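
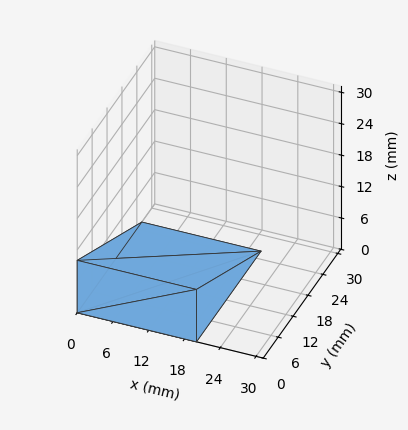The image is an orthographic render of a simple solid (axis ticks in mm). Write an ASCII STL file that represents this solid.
Reading the render: the shape is a wedge (ramp): 20 × 26 mm base, rising to 10 mm along the y=0 edge and sloping linearly to z=0 at y=26 (dimensions read to the nearest mm from the axis ticks). For the STL, each face is triangulated and given an outward normal.

solid part
  facet normal 0.0000 0.0000 -1.0000
    outer loop
      vertex 20.0 26.0 0.0
      vertex 20.0 0.0 0.0
      vertex 0.0 0.0 0.0
    endloop
  endfacet
  facet normal 0.0000 0.0000 -1.0000
    outer loop
      vertex 0.0 26.0 0.0
      vertex 20.0 26.0 0.0
      vertex 0.0 0.0 0.0
    endloop
  endfacet
  facet normal 0.0000 -1.0000 0.0000
    outer loop
      vertex 0.0 0.0 0.0
      vertex 20.0 0.0 0.0
      vertex 20.0 0.0 10.0
    endloop
  endfacet
  facet normal 0.0000 -1.0000 0.0000
    outer loop
      vertex 0.0 0.0 0.0
      vertex 20.0 0.0 10.0
      vertex 0.0 0.0 10.0
    endloop
  endfacet
  facet normal 0.0000 0.3590 0.9333
    outer loop
      vertex 0.0 0.0 10.0
      vertex 20.0 0.0 10.0
      vertex 20.0 26.0 0.0
    endloop
  endfacet
  facet normal 0.0000 0.3590 0.9333
    outer loop
      vertex 0.0 0.0 10.0
      vertex 20.0 26.0 0.0
      vertex 0.0 26.0 0.0
    endloop
  endfacet
  facet normal -1.0000 0.0000 0.0000
    outer loop
      vertex 0.0 0.0 10.0
      vertex 0.0 26.0 0.0
      vertex 0.0 0.0 0.0
    endloop
  endfacet
  facet normal 1.0000 0.0000 0.0000
    outer loop
      vertex 20.0 0.0 0.0
      vertex 20.0 26.0 0.0
      vertex 20.0 0.0 10.0
    endloop
  endfacet
endsolid part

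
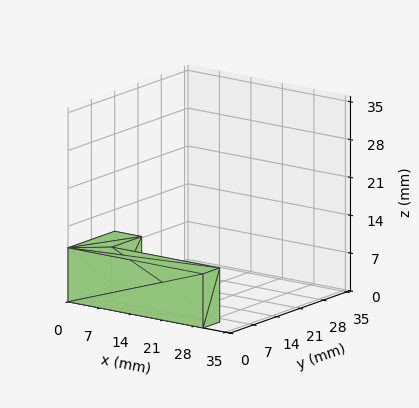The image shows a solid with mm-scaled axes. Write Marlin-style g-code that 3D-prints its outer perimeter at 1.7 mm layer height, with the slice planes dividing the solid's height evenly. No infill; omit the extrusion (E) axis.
Reading the render: the shape is an L-shaped prism: outer 30 × 14 mm, arm thicknesses ≈ 5 mm (horizontal) and 6 mm (vertical), extruded 10 mm in z (dimensions read to the nearest mm from the axis ticks). For the g-code, the solid's height is divided into equal slices at the stated Δz and each level perimeter traced with G1 moves after a G0 lift.

; perimeter-only toolpath
G21 ; units = mm
G90 ; absolute positioning
G28 ; home
; layer 1
G0 Z1.7
G0 X0.0 Y0.0
G1 X30.0 Y0.0
G1 X30.0 Y5.0
G1 X6.0 Y5.0
G1 X6.0 Y14.0
G1 X0.0 Y14.0
G1 X0.0 Y0.0
; layer 2
G0 Z3.3
G0 X0.0 Y0.0
G1 X30.0 Y0.0
G1 X30.0 Y5.0
G1 X6.0 Y5.0
G1 X6.0 Y14.0
G1 X0.0 Y14.0
G1 X0.0 Y0.0
; layer 3
G0 Z5.0
G0 X0.0 Y0.0
G1 X30.0 Y0.0
G1 X30.0 Y5.0
G1 X6.0 Y5.0
G1 X6.0 Y14.0
G1 X0.0 Y14.0
G1 X0.0 Y0.0
; layer 4
G0 Z6.7
G0 X0.0 Y0.0
G1 X30.0 Y0.0
G1 X30.0 Y5.0
G1 X6.0 Y5.0
G1 X6.0 Y14.0
G1 X0.0 Y14.0
G1 X0.0 Y0.0
; layer 5
G0 Z8.3
G0 X0.0 Y0.0
G1 X30.0 Y0.0
G1 X30.0 Y5.0
G1 X6.0 Y5.0
G1 X6.0 Y14.0
G1 X0.0 Y14.0
G1 X0.0 Y0.0
; layer 6
G0 Z10.0
G0 X0.0 Y0.0
G1 X30.0 Y0.0
G1 X30.0 Y5.0
G1 X6.0 Y5.0
G1 X6.0 Y14.0
G1 X0.0 Y14.0
G1 X0.0 Y0.0
M2 ; end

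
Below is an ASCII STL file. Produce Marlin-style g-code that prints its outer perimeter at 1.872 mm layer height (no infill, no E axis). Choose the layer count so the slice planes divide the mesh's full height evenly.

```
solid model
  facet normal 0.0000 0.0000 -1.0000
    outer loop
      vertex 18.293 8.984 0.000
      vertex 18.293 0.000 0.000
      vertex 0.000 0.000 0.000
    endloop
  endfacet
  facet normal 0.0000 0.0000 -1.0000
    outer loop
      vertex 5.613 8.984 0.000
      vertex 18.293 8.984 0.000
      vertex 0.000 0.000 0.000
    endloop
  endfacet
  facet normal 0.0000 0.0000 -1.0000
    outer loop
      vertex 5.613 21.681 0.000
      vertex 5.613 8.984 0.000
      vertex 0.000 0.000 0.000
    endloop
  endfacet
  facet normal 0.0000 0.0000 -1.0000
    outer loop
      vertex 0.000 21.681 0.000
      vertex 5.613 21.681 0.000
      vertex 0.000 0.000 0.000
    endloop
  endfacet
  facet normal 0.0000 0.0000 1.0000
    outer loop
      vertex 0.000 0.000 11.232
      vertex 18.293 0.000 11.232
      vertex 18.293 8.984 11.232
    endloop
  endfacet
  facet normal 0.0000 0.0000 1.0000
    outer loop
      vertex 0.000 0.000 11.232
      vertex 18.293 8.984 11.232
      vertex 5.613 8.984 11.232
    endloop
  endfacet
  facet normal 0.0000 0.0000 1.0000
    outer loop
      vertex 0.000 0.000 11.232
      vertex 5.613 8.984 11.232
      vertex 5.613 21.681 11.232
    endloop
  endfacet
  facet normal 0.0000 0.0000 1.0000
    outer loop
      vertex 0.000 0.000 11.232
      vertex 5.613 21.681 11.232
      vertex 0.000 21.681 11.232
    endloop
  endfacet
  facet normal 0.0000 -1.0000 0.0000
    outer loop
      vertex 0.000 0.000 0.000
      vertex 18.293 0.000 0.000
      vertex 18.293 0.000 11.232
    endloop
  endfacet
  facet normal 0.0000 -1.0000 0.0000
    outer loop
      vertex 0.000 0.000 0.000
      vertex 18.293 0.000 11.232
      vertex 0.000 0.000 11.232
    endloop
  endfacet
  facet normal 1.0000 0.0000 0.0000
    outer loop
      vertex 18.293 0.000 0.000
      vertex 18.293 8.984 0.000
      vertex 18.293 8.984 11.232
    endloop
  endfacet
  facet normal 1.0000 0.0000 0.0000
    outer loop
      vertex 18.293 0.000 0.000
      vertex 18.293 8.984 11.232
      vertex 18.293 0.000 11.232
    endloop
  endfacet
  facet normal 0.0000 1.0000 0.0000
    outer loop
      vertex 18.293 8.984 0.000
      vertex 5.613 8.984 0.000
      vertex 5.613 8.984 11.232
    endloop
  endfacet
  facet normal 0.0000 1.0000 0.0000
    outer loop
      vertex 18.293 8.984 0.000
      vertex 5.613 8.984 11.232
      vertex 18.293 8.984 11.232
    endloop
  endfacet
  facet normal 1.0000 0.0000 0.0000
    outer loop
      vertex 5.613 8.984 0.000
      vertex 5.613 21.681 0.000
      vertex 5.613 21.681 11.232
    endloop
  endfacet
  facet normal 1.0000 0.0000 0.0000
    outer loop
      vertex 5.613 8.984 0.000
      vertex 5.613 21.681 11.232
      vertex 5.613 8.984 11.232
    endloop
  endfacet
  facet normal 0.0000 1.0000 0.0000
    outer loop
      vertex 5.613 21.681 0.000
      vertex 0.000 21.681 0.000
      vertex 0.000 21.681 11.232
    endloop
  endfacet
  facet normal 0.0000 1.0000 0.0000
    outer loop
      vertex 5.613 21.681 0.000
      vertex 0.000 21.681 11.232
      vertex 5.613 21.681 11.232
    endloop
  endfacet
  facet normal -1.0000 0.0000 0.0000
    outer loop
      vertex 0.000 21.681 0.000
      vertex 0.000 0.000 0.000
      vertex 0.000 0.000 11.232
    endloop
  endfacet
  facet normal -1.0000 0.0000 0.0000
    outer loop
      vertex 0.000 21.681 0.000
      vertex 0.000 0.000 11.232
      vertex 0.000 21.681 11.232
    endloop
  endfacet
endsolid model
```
; perimeter-only toolpath
G21 ; units = mm
G90 ; absolute positioning
G28 ; home
; layer 1
G0 Z1.872
G0 X0.000 Y0.000
G1 X18.293 Y0.000
G1 X18.293 Y8.984
G1 X5.613 Y8.984
G1 X5.613 Y21.681
G1 X0.000 Y21.681
G1 X0.000 Y0.000
; layer 2
G0 Z3.744
G0 X0.000 Y0.000
G1 X18.293 Y0.000
G1 X18.293 Y8.984
G1 X5.613 Y8.984
G1 X5.613 Y21.681
G1 X0.000 Y21.681
G1 X0.000 Y0.000
; layer 3
G0 Z5.616
G0 X0.000 Y0.000
G1 X18.293 Y0.000
G1 X18.293 Y8.984
G1 X5.613 Y8.984
G1 X5.613 Y21.681
G1 X0.000 Y21.681
G1 X0.000 Y0.000
; layer 4
G0 Z7.488
G0 X0.000 Y0.000
G1 X18.293 Y0.000
G1 X18.293 Y8.984
G1 X5.613 Y8.984
G1 X5.613 Y21.681
G1 X0.000 Y21.681
G1 X0.000 Y0.000
; layer 5
G0 Z9.360
G0 X0.000 Y0.000
G1 X18.293 Y0.000
G1 X18.293 Y8.984
G1 X5.613 Y8.984
G1 X5.613 Y21.681
G1 X0.000 Y21.681
G1 X0.000 Y0.000
; layer 6
G0 Z11.232
G0 X0.000 Y0.000
G1 X18.293 Y0.000
G1 X18.293 Y8.984
G1 X5.613 Y8.984
G1 X5.613 Y21.681
G1 X0.000 Y21.681
G1 X0.000 Y0.000
M2 ; end

The solid is an L-shaped prism: outer 18.3 × 21.7 mm, arm thicknesses ≈ 8.98 mm (horizontal) and 5.61 mm (vertical), extruded 11.2 mm in z. Slicing at Δz = 1.872 mm — 6 equal slices spanning the solid's height, so layer i sits at z = i·h/6 — gives 6 non-empty perimeters. Each is a 6-segment closed polygon; G0 lifts to the layer z and rapids to the start vertex, then G1 traces the edges.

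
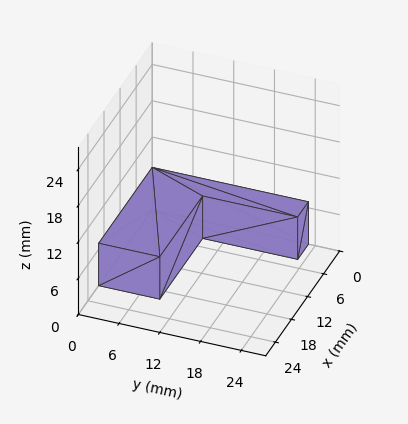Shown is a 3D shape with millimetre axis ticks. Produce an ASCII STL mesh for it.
Reading the render: the shape is an L-shaped prism: outer 20 × 23 mm, arm thicknesses ≈ 9 mm (horizontal) and 4 mm (vertical), extruded 7 mm in z (dimensions read to the nearest mm from the axis ticks). For the STL, each face is triangulated and given an outward normal.

solid part
  facet normal 0.0000 0.0000 -1.0000
    outer loop
      vertex 20.0 9.0 0.0
      vertex 20.0 0.0 0.0
      vertex 0.0 0.0 0.0
    endloop
  endfacet
  facet normal 0.0000 0.0000 -1.0000
    outer loop
      vertex 4.0 9.0 0.0
      vertex 20.0 9.0 0.0
      vertex 0.0 0.0 0.0
    endloop
  endfacet
  facet normal 0.0000 0.0000 -1.0000
    outer loop
      vertex 4.0 23.0 0.0
      vertex 4.0 9.0 0.0
      vertex 0.0 0.0 0.0
    endloop
  endfacet
  facet normal 0.0000 0.0000 -1.0000
    outer loop
      vertex 0.0 23.0 0.0
      vertex 4.0 23.0 0.0
      vertex 0.0 0.0 0.0
    endloop
  endfacet
  facet normal 0.0000 0.0000 1.0000
    outer loop
      vertex 0.0 0.0 7.0
      vertex 20.0 0.0 7.0
      vertex 20.0 9.0 7.0
    endloop
  endfacet
  facet normal 0.0000 0.0000 1.0000
    outer loop
      vertex 0.0 0.0 7.0
      vertex 20.0 9.0 7.0
      vertex 4.0 9.0 7.0
    endloop
  endfacet
  facet normal 0.0000 0.0000 1.0000
    outer loop
      vertex 0.0 0.0 7.0
      vertex 4.0 9.0 7.0
      vertex 4.0 23.0 7.0
    endloop
  endfacet
  facet normal 0.0000 0.0000 1.0000
    outer loop
      vertex 0.0 0.0 7.0
      vertex 4.0 23.0 7.0
      vertex 0.0 23.0 7.0
    endloop
  endfacet
  facet normal 0.0000 -1.0000 0.0000
    outer loop
      vertex 0.0 0.0 0.0
      vertex 20.0 0.0 0.0
      vertex 20.0 0.0 7.0
    endloop
  endfacet
  facet normal 0.0000 -1.0000 0.0000
    outer loop
      vertex 0.0 0.0 0.0
      vertex 20.0 0.0 7.0
      vertex 0.0 0.0 7.0
    endloop
  endfacet
  facet normal 1.0000 0.0000 0.0000
    outer loop
      vertex 20.0 0.0 0.0
      vertex 20.0 9.0 0.0
      vertex 20.0 9.0 7.0
    endloop
  endfacet
  facet normal 1.0000 0.0000 0.0000
    outer loop
      vertex 20.0 0.0 0.0
      vertex 20.0 9.0 7.0
      vertex 20.0 0.0 7.0
    endloop
  endfacet
  facet normal 0.0000 1.0000 0.0000
    outer loop
      vertex 20.0 9.0 0.0
      vertex 4.0 9.0 0.0
      vertex 4.0 9.0 7.0
    endloop
  endfacet
  facet normal 0.0000 1.0000 0.0000
    outer loop
      vertex 20.0 9.0 0.0
      vertex 4.0 9.0 7.0
      vertex 20.0 9.0 7.0
    endloop
  endfacet
  facet normal 1.0000 0.0000 0.0000
    outer loop
      vertex 4.0 9.0 0.0
      vertex 4.0 23.0 0.0
      vertex 4.0 23.0 7.0
    endloop
  endfacet
  facet normal 1.0000 0.0000 0.0000
    outer loop
      vertex 4.0 9.0 0.0
      vertex 4.0 23.0 7.0
      vertex 4.0 9.0 7.0
    endloop
  endfacet
  facet normal 0.0000 1.0000 0.0000
    outer loop
      vertex 4.0 23.0 0.0
      vertex 0.0 23.0 0.0
      vertex 0.0 23.0 7.0
    endloop
  endfacet
  facet normal 0.0000 1.0000 0.0000
    outer loop
      vertex 4.0 23.0 0.0
      vertex 0.0 23.0 7.0
      vertex 4.0 23.0 7.0
    endloop
  endfacet
  facet normal -1.0000 0.0000 0.0000
    outer loop
      vertex 0.0 23.0 0.0
      vertex 0.0 0.0 0.0
      vertex 0.0 0.0 7.0
    endloop
  endfacet
  facet normal -1.0000 0.0000 0.0000
    outer loop
      vertex 0.0 23.0 0.0
      vertex 0.0 0.0 7.0
      vertex 0.0 23.0 7.0
    endloop
  endfacet
endsolid part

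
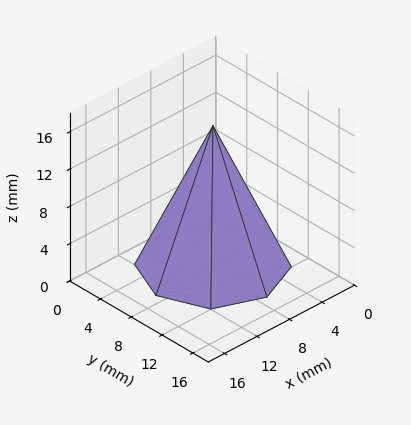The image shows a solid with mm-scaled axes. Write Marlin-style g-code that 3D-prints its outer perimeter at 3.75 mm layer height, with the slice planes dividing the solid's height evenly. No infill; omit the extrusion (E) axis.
Reading the render: the shape is a regular 8-sided pyramid, base circumscribed radius ≈ 7 mm, apex at z ≈ 15 mm (dimensions read to the nearest mm from the axis ticks). For the g-code, the solid's height is divided into equal slices at the stated Δz and each level perimeter traced with G1 moves after a G0 lift.

; perimeter-only toolpath
G21 ; units = mm
G90 ; absolute positioning
G28 ; home
; layer 1
G0 Z3.75
G0 X12.25 Y7.00
G1 X10.71 Y10.71
G1 X7.00 Y12.25
G1 X3.29 Y10.71
G1 X1.75 Y7.00
G1 X3.29 Y3.29
G1 X7.00 Y1.75
G1 X10.71 Y3.29
G1 X12.25 Y7.00
; layer 2
G0 Z7.50
G0 X10.50 Y7.00
G1 X9.47 Y9.47
G1 X7.00 Y10.50
G1 X4.53 Y9.47
G1 X3.50 Y7.00
G1 X4.53 Y4.53
G1 X7.00 Y3.50
G1 X9.47 Y4.53
G1 X10.50 Y7.00
; layer 3
G0 Z11.25
G0 X8.75 Y7.00
G1 X8.24 Y8.24
G1 X7.00 Y8.75
G1 X5.76 Y8.24
G1 X5.25 Y7.00
G1 X5.76 Y5.76
G1 X7.00 Y5.25
G1 X8.24 Y5.76
G1 X8.75 Y7.00
M2 ; end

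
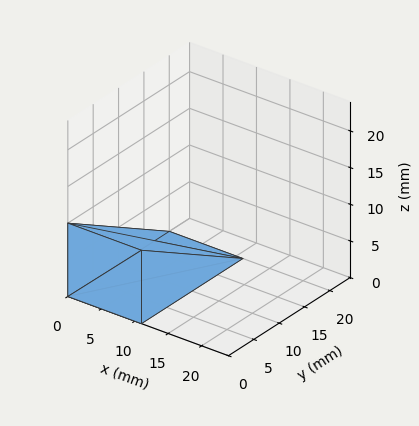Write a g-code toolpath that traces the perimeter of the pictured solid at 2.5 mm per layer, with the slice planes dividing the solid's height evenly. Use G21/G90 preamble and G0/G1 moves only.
Reading the render: the shape is a wedge (ramp): 11 × 20 mm base, rising to 10 mm along the y=0 edge and sloping linearly to z=0 at y=20 (dimensions read to the nearest mm from the axis ticks). For the g-code, the solid's height is divided into equal slices at the stated Δz and each level perimeter traced with G1 moves after a G0 lift.

; perimeter-only toolpath
G21 ; units = mm
G90 ; absolute positioning
G28 ; home
; layer 1
G0 Z2.5
G0 X0.0 Y0.0
G1 X11.0 Y0.0
G1 X11.0 Y15.0
G1 X0.0 Y15.0
G1 X0.0 Y0.0
; layer 2
G0 Z5.0
G0 X0.0 Y0.0
G1 X11.0 Y0.0
G1 X11.0 Y10.0
G1 X0.0 Y10.0
G1 X0.0 Y0.0
; layer 3
G0 Z7.5
G0 X0.0 Y0.0
G1 X11.0 Y0.0
G1 X11.0 Y5.0
G1 X0.0 Y5.0
G1 X0.0 Y0.0
M2 ; end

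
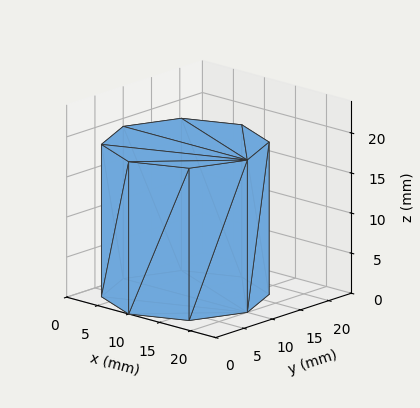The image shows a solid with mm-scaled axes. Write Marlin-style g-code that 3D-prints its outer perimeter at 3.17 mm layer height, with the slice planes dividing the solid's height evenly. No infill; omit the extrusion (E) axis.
Reading the render: the shape is a regular 8-sided prism (a cylinder approximated with 8 flat sides), circumscribed radius ≈ 10 mm, height ≈ 19 mm (dimensions read to the nearest mm from the axis ticks). For the g-code, the solid's height is divided into equal slices at the stated Δz and each level perimeter traced with G1 moves after a G0 lift.

; perimeter-only toolpath
G21 ; units = mm
G90 ; absolute positioning
G28 ; home
; layer 1
G0 Z3.17
G0 X20.00 Y10.00
G1 X17.07 Y17.07
G1 X10.00 Y20.00
G1 X2.93 Y17.07
G1 X0.00 Y10.00
G1 X2.93 Y2.93
G1 X10.00 Y0.00
G1 X17.07 Y2.93
G1 X20.00 Y10.00
; layer 2
G0 Z6.33
G0 X20.00 Y10.00
G1 X17.07 Y17.07
G1 X10.00 Y20.00
G1 X2.93 Y17.07
G1 X0.00 Y10.00
G1 X2.93 Y2.93
G1 X10.00 Y0.00
G1 X17.07 Y2.93
G1 X20.00 Y10.00
; layer 3
G0 Z9.50
G0 X20.00 Y10.00
G1 X17.07 Y17.07
G1 X10.00 Y20.00
G1 X2.93 Y17.07
G1 X0.00 Y10.00
G1 X2.93 Y2.93
G1 X10.00 Y0.00
G1 X17.07 Y2.93
G1 X20.00 Y10.00
; layer 4
G0 Z12.67
G0 X20.00 Y10.00
G1 X17.07 Y17.07
G1 X10.00 Y20.00
G1 X2.93 Y17.07
G1 X0.00 Y10.00
G1 X2.93 Y2.93
G1 X10.00 Y0.00
G1 X17.07 Y2.93
G1 X20.00 Y10.00
; layer 5
G0 Z15.83
G0 X20.00 Y10.00
G1 X17.07 Y17.07
G1 X10.00 Y20.00
G1 X2.93 Y17.07
G1 X0.00 Y10.00
G1 X2.93 Y2.93
G1 X10.00 Y0.00
G1 X17.07 Y2.93
G1 X20.00 Y10.00
; layer 6
G0 Z19.00
G0 X20.00 Y10.00
G1 X17.07 Y17.07
G1 X10.00 Y20.00
G1 X2.93 Y17.07
G1 X0.00 Y10.00
G1 X2.93 Y2.93
G1 X10.00 Y0.00
G1 X17.07 Y2.93
G1 X20.00 Y10.00
M2 ; end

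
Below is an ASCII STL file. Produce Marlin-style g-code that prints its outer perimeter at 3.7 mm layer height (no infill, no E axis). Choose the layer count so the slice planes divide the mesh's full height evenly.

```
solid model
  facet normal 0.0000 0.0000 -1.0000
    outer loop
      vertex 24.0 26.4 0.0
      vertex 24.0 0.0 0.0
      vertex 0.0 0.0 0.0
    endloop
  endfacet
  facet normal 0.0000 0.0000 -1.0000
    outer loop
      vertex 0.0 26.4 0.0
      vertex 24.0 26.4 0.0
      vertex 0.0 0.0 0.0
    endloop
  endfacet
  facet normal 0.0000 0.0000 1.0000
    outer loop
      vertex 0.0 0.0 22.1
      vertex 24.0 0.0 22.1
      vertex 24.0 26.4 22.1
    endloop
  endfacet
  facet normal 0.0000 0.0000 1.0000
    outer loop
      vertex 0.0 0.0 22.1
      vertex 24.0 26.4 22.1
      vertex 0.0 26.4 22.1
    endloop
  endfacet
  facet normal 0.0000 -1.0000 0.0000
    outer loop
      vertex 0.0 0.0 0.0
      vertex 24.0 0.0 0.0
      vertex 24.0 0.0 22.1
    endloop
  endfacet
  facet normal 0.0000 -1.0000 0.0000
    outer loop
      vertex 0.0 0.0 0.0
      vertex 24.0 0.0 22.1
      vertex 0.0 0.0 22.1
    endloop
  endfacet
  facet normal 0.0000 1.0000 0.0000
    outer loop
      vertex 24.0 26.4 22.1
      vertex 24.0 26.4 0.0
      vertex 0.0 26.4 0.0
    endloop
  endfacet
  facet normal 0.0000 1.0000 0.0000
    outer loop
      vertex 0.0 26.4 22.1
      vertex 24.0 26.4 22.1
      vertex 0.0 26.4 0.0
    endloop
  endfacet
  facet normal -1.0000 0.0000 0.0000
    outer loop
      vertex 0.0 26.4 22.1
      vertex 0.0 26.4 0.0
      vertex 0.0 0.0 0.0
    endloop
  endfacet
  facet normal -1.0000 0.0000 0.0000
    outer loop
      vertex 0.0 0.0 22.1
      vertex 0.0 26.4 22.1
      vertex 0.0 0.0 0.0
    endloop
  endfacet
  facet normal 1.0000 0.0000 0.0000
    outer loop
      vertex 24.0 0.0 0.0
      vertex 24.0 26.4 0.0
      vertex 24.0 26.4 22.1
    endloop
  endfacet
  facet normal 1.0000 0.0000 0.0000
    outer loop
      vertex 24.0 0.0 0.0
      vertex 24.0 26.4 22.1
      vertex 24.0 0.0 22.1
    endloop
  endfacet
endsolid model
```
; perimeter-only toolpath
G21 ; units = mm
G90 ; absolute positioning
G28 ; home
; layer 1
G0 Z3.7
G0 X0.0 Y0.0
G1 X24.0 Y0.0
G1 X24.0 Y26.4
G1 X0.0 Y26.4
G1 X0.0 Y0.0
; layer 2
G0 Z7.4
G0 X0.0 Y0.0
G1 X24.0 Y0.0
G1 X24.0 Y26.4
G1 X0.0 Y26.4
G1 X0.0 Y0.0
; layer 3
G0 Z11.1
G0 X0.0 Y0.0
G1 X24.0 Y0.0
G1 X24.0 Y26.4
G1 X0.0 Y26.4
G1 X0.0 Y0.0
; layer 4
G0 Z14.7
G0 X0.0 Y0.0
G1 X24.0 Y0.0
G1 X24.0 Y26.4
G1 X0.0 Y26.4
G1 X0.0 Y0.0
; layer 5
G0 Z18.4
G0 X0.0 Y0.0
G1 X24.0 Y0.0
G1 X24.0 Y26.4
G1 X0.0 Y26.4
G1 X0.0 Y0.0
; layer 6
G0 Z22.1
G0 X0.0 Y0.0
G1 X24.0 Y0.0
G1 X24.0 Y26.4
G1 X0.0 Y26.4
G1 X0.0 Y0.0
M2 ; end

The solid is a rectangular box, roughly 24 × 26.4 mm footprint and 22.1 mm tall. Slicing at Δz = 3.7 mm — 6 equal slices spanning the solid's height, so layer i sits at z = i·h/6 — gives 6 non-empty perimeters. Each is a 4-segment closed polygon; G0 lifts to the layer z and rapids to the start vertex, then G1 traces the edges.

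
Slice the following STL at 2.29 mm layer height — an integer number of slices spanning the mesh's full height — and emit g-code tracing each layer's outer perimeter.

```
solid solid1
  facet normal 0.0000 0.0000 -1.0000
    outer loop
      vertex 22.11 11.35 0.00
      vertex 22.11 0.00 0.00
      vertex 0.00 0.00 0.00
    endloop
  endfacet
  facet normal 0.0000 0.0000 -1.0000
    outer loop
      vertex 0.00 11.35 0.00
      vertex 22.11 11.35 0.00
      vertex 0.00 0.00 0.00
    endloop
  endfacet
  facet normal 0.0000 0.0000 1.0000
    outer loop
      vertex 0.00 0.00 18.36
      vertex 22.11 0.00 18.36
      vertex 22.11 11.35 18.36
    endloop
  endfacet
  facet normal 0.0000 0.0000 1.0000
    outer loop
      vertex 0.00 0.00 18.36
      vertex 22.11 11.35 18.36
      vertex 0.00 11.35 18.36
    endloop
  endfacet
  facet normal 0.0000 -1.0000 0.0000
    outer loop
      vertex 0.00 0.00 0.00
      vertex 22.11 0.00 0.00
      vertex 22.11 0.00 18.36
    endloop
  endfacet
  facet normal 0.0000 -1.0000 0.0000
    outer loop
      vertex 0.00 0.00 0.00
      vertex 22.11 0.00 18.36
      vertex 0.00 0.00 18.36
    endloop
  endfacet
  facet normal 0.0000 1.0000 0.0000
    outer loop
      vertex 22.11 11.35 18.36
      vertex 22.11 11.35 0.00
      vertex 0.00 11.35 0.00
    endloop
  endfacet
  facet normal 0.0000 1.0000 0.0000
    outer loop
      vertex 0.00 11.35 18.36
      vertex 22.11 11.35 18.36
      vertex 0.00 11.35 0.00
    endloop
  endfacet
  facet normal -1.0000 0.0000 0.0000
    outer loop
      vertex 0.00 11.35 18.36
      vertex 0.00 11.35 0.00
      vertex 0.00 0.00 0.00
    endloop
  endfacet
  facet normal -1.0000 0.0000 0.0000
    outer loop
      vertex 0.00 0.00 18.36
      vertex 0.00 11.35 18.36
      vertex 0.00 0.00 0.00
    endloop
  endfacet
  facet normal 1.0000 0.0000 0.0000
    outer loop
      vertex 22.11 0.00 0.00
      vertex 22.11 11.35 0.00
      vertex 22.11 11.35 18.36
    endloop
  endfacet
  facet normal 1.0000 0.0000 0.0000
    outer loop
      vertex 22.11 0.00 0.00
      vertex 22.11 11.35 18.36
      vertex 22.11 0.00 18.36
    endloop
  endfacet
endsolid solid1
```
; perimeter-only toolpath
G21 ; units = mm
G90 ; absolute positioning
G28 ; home
; layer 1
G0 Z2.29
G0 X0.00 Y0.00
G1 X22.11 Y0.00
G1 X22.11 Y11.35
G1 X0.00 Y11.35
G1 X0.00 Y0.00
; layer 2
G0 Z4.59
G0 X0.00 Y0.00
G1 X22.11 Y0.00
G1 X22.11 Y11.35
G1 X0.00 Y11.35
G1 X0.00 Y0.00
; layer 3
G0 Z6.88
G0 X0.00 Y0.00
G1 X22.11 Y0.00
G1 X22.11 Y11.35
G1 X0.00 Y11.35
G1 X0.00 Y0.00
; layer 4
G0 Z9.18
G0 X0.00 Y0.00
G1 X22.11 Y0.00
G1 X22.11 Y11.35
G1 X0.00 Y11.35
G1 X0.00 Y0.00
; layer 5
G0 Z11.47
G0 X0.00 Y0.00
G1 X22.11 Y0.00
G1 X22.11 Y11.35
G1 X0.00 Y11.35
G1 X0.00 Y0.00
; layer 6
G0 Z13.77
G0 X0.00 Y0.00
G1 X22.11 Y0.00
G1 X22.11 Y11.35
G1 X0.00 Y11.35
G1 X0.00 Y0.00
; layer 7
G0 Z16.06
G0 X0.00 Y0.00
G1 X22.11 Y0.00
G1 X22.11 Y11.35
G1 X0.00 Y11.35
G1 X0.00 Y0.00
; layer 8
G0 Z18.36
G0 X0.00 Y0.00
G1 X22.11 Y0.00
G1 X22.11 Y11.35
G1 X0.00 Y11.35
G1 X0.00 Y0.00
M2 ; end

The solid is a rectangular box, roughly 22.1 × 11.3 mm footprint and 18.4 mm tall. Slicing at Δz = 2.29 mm — 8 equal slices spanning the solid's height, so layer i sits at z = i·h/8 — gives 8 non-empty perimeters. Each is a 4-segment closed polygon; G0 lifts to the layer z and rapids to the start vertex, then G1 traces the edges.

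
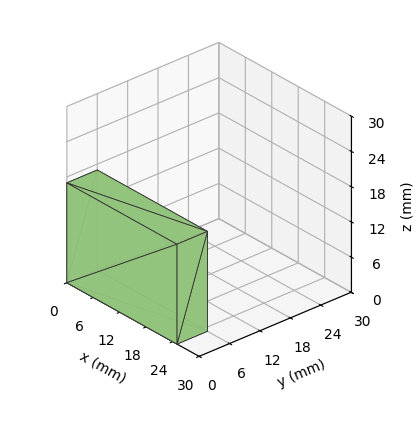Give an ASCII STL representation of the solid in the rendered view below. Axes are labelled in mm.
Reading the render: the shape is a rectangular box, roughly 25 × 6 mm footprint and 17 mm tall (dimensions read to the nearest mm from the axis ticks). For the STL, each face is triangulated and given an outward normal.

solid part
  facet normal 0.0000 0.0000 -1.0000
    outer loop
      vertex 25.0 6.0 0.0
      vertex 25.0 0.0 0.0
      vertex 0.0 0.0 0.0
    endloop
  endfacet
  facet normal 0.0000 0.0000 -1.0000
    outer loop
      vertex 0.0 6.0 0.0
      vertex 25.0 6.0 0.0
      vertex 0.0 0.0 0.0
    endloop
  endfacet
  facet normal 0.0000 0.0000 1.0000
    outer loop
      vertex 0.0 0.0 17.0
      vertex 25.0 0.0 17.0
      vertex 25.0 6.0 17.0
    endloop
  endfacet
  facet normal 0.0000 0.0000 1.0000
    outer loop
      vertex 0.0 0.0 17.0
      vertex 25.0 6.0 17.0
      vertex 0.0 6.0 17.0
    endloop
  endfacet
  facet normal 0.0000 -1.0000 0.0000
    outer loop
      vertex 0.0 0.0 0.0
      vertex 25.0 0.0 0.0
      vertex 25.0 0.0 17.0
    endloop
  endfacet
  facet normal 0.0000 -1.0000 0.0000
    outer loop
      vertex 0.0 0.0 0.0
      vertex 25.0 0.0 17.0
      vertex 0.0 0.0 17.0
    endloop
  endfacet
  facet normal 0.0000 1.0000 0.0000
    outer loop
      vertex 25.0 6.0 17.0
      vertex 25.0 6.0 0.0
      vertex 0.0 6.0 0.0
    endloop
  endfacet
  facet normal 0.0000 1.0000 0.0000
    outer loop
      vertex 0.0 6.0 17.0
      vertex 25.0 6.0 17.0
      vertex 0.0 6.0 0.0
    endloop
  endfacet
  facet normal -1.0000 0.0000 0.0000
    outer loop
      vertex 0.0 6.0 17.0
      vertex 0.0 6.0 0.0
      vertex 0.0 0.0 0.0
    endloop
  endfacet
  facet normal -1.0000 0.0000 0.0000
    outer loop
      vertex 0.0 0.0 17.0
      vertex 0.0 6.0 17.0
      vertex 0.0 0.0 0.0
    endloop
  endfacet
  facet normal 1.0000 0.0000 0.0000
    outer loop
      vertex 25.0 0.0 0.0
      vertex 25.0 6.0 0.0
      vertex 25.0 6.0 17.0
    endloop
  endfacet
  facet normal 1.0000 0.0000 0.0000
    outer loop
      vertex 25.0 0.0 0.0
      vertex 25.0 6.0 17.0
      vertex 25.0 0.0 17.0
    endloop
  endfacet
endsolid part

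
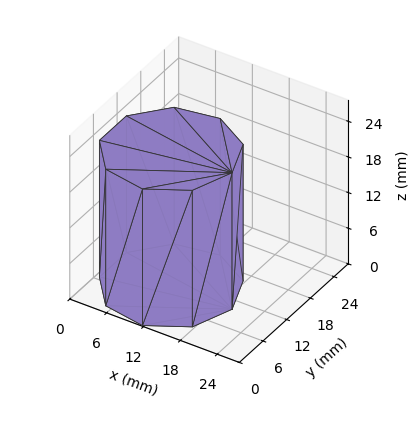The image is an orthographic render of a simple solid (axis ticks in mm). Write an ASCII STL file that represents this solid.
Reading the render: the shape is a regular 9-sided prism (a cylinder approximated with 9 flat sides), circumscribed radius ≈ 10 mm, height ≈ 23 mm (dimensions read to the nearest mm from the axis ticks). For the STL, each face is triangulated and given an outward normal.

solid part
  facet normal 0.0000 0.0000 -1.0000
    outer loop
      vertex 11.74 19.85 0.00
      vertex 17.66 16.43 0.00
      vertex 20.00 10.00 0.00
    endloop
  endfacet
  facet normal 0.0000 0.0000 -1.0000
    outer loop
      vertex 5.00 18.66 0.00
      vertex 11.74 19.85 0.00
      vertex 20.00 10.00 0.00
    endloop
  endfacet
  facet normal 0.0000 0.0000 -1.0000
    outer loop
      vertex 0.60 13.42 0.00
      vertex 5.00 18.66 0.00
      vertex 20.00 10.00 0.00
    endloop
  endfacet
  facet normal 0.0000 0.0000 -1.0000
    outer loop
      vertex 0.60 6.58 0.00
      vertex 0.60 13.42 0.00
      vertex 20.00 10.00 0.00
    endloop
  endfacet
  facet normal 0.0000 0.0000 -1.0000
    outer loop
      vertex 5.00 1.34 0.00
      vertex 0.60 6.58 0.00
      vertex 20.00 10.00 0.00
    endloop
  endfacet
  facet normal 0.0000 0.0000 -1.0000
    outer loop
      vertex 11.74 0.15 0.00
      vertex 5.00 1.34 0.00
      vertex 20.00 10.00 0.00
    endloop
  endfacet
  facet normal 0.0000 0.0000 -1.0000
    outer loop
      vertex 17.66 3.57 0.00
      vertex 11.74 0.15 0.00
      vertex 20.00 10.00 0.00
    endloop
  endfacet
  facet normal 0.0000 0.0000 1.0000
    outer loop
      vertex 20.00 10.00 23.00
      vertex 17.66 16.43 23.00
      vertex 11.74 19.85 23.00
    endloop
  endfacet
  facet normal 0.0000 0.0000 1.0000
    outer loop
      vertex 20.00 10.00 23.00
      vertex 11.74 19.85 23.00
      vertex 5.00 18.66 23.00
    endloop
  endfacet
  facet normal 0.0000 0.0000 1.0000
    outer loop
      vertex 20.00 10.00 23.00
      vertex 5.00 18.66 23.00
      vertex 0.60 13.42 23.00
    endloop
  endfacet
  facet normal 0.0000 0.0000 1.0000
    outer loop
      vertex 20.00 10.00 23.00
      vertex 0.60 13.42 23.00
      vertex 0.60 6.58 23.00
    endloop
  endfacet
  facet normal 0.0000 0.0000 1.0000
    outer loop
      vertex 20.00 10.00 23.00
      vertex 0.60 6.58 23.00
      vertex 5.00 1.34 23.00
    endloop
  endfacet
  facet normal 0.0000 0.0000 1.0000
    outer loop
      vertex 20.00 10.00 23.00
      vertex 5.00 1.34 23.00
      vertex 11.74 0.15 23.00
    endloop
  endfacet
  facet normal 0.0000 0.0000 1.0000
    outer loop
      vertex 20.00 10.00 23.00
      vertex 11.74 0.15 23.00
      vertex 17.66 3.57 23.00
    endloop
  endfacet
  facet normal 0.9397 0.3420 0.0000
    outer loop
      vertex 20.00 10.00 0.00
      vertex 17.66 16.43 0.00
      vertex 17.66 16.43 23.00
    endloop
  endfacet
  facet normal 0.9397 0.3420 0.0000
    outer loop
      vertex 20.00 10.00 0.00
      vertex 17.66 16.43 23.00
      vertex 20.00 10.00 23.00
    endloop
  endfacet
  facet normal 0.5002 0.8659 0.0000
    outer loop
      vertex 17.66 16.43 0.00
      vertex 11.74 19.85 0.00
      vertex 11.74 19.85 23.00
    endloop
  endfacet
  facet normal 0.5002 0.8659 0.0000
    outer loop
      vertex 17.66 16.43 0.00
      vertex 11.74 19.85 23.00
      vertex 17.66 16.43 23.00
    endloop
  endfacet
  facet normal -0.1739 0.9848 0.0000
    outer loop
      vertex 11.74 19.85 0.00
      vertex 5.00 18.66 0.00
      vertex 5.00 18.66 23.00
    endloop
  endfacet
  facet normal -0.1739 0.9848 0.0000
    outer loop
      vertex 11.74 19.85 0.00
      vertex 5.00 18.66 23.00
      vertex 11.74 19.85 23.00
    endloop
  endfacet
  facet normal -0.7658 0.6431 0.0000
    outer loop
      vertex 5.00 18.66 0.00
      vertex 0.60 13.42 0.00
      vertex 0.60 13.42 23.00
    endloop
  endfacet
  facet normal -0.7658 0.6431 0.0000
    outer loop
      vertex 5.00 18.66 0.00
      vertex 0.60 13.42 23.00
      vertex 5.00 18.66 23.00
    endloop
  endfacet
  facet normal -1.0000 0.0000 0.0000
    outer loop
      vertex 0.60 13.42 0.00
      vertex 0.60 6.58 0.00
      vertex 0.60 6.58 23.00
    endloop
  endfacet
  facet normal -1.0000 0.0000 0.0000
    outer loop
      vertex 0.60 13.42 0.00
      vertex 0.60 6.58 23.00
      vertex 0.60 13.42 23.00
    endloop
  endfacet
  facet normal -0.7658 -0.6431 0.0000
    outer loop
      vertex 0.60 6.58 0.00
      vertex 5.00 1.34 0.00
      vertex 5.00 1.34 23.00
    endloop
  endfacet
  facet normal -0.7658 -0.6431 0.0000
    outer loop
      vertex 0.60 6.58 0.00
      vertex 5.00 1.34 23.00
      vertex 0.60 6.58 23.00
    endloop
  endfacet
  facet normal -0.1739 -0.9848 0.0000
    outer loop
      vertex 5.00 1.34 0.00
      vertex 11.74 0.15 0.00
      vertex 11.74 0.15 23.00
    endloop
  endfacet
  facet normal -0.1739 -0.9848 0.0000
    outer loop
      vertex 5.00 1.34 0.00
      vertex 11.74 0.15 23.00
      vertex 5.00 1.34 23.00
    endloop
  endfacet
  facet normal 0.5002 -0.8659 0.0000
    outer loop
      vertex 11.74 0.15 0.00
      vertex 17.66 3.57 0.00
      vertex 17.66 3.57 23.00
    endloop
  endfacet
  facet normal 0.5002 -0.8659 0.0000
    outer loop
      vertex 11.74 0.15 0.00
      vertex 17.66 3.57 23.00
      vertex 11.74 0.15 23.00
    endloop
  endfacet
  facet normal 0.9397 -0.3420 0.0000
    outer loop
      vertex 17.66 3.57 0.00
      vertex 20.00 10.00 0.00
      vertex 20.00 10.00 23.00
    endloop
  endfacet
  facet normal 0.9397 -0.3420 0.0000
    outer loop
      vertex 17.66 3.57 0.00
      vertex 20.00 10.00 23.00
      vertex 17.66 3.57 23.00
    endloop
  endfacet
endsolid part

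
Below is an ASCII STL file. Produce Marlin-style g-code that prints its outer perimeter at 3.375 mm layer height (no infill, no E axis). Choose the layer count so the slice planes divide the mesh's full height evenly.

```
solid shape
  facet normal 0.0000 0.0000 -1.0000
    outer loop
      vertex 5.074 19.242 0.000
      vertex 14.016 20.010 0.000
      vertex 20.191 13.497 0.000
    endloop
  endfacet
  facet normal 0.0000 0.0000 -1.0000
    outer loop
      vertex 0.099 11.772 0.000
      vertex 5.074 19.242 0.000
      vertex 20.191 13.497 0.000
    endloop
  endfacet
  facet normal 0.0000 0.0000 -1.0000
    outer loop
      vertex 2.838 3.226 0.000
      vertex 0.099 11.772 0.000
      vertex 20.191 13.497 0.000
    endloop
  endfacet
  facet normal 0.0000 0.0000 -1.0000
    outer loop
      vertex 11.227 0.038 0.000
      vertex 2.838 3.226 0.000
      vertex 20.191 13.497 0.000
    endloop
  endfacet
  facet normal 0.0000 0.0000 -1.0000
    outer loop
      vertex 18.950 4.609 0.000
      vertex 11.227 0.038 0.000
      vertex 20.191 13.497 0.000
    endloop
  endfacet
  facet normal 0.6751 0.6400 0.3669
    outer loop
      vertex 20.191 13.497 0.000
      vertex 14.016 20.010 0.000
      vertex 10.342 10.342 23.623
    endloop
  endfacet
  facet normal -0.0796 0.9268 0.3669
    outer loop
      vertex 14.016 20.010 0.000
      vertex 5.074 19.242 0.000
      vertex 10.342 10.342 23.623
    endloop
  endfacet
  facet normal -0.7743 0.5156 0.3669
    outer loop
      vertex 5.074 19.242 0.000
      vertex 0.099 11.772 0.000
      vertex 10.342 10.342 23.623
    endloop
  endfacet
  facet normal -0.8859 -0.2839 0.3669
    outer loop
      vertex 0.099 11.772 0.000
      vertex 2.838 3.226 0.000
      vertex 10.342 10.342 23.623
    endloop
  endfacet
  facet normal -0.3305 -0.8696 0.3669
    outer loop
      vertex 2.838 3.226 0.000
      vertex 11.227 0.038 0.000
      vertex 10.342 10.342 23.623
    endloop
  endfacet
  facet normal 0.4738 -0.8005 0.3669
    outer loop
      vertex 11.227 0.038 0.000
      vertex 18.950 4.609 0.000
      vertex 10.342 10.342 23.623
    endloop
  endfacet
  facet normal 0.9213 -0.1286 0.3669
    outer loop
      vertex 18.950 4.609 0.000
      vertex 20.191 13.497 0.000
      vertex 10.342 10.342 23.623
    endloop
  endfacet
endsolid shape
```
; perimeter-only toolpath
G21 ; units = mm
G90 ; absolute positioning
G28 ; home
; layer 1
G0 Z3.375
G0 X18.784 Y13.046
G1 X13.491 Y18.629
G1 X5.827 Y17.971
G1 X1.562 Y11.568
G1 X3.910 Y4.243
G1 X11.101 Y1.510
G1 X17.720 Y5.428
G1 X18.784 Y13.046
; layer 2
G0 Z6.749
G0 X17.377 Y12.596
G1 X12.966 Y17.248
G1 X6.579 Y16.699
G1 X3.026 Y11.363
G1 X4.982 Y5.259
G1 X10.974 Y2.982
G1 X16.491 Y6.247
G1 X17.377 Y12.596
; layer 3
G0 Z10.124
G0 X15.970 Y12.145
G1 X12.441 Y15.867
G1 X7.332 Y15.428
G1 X4.489 Y11.159
G1 X6.054 Y6.276
G1 X10.848 Y4.454
G1 X15.261 Y7.066
G1 X15.970 Y12.145
; layer 4
G0 Z13.499
G0 X14.563 Y11.694
G1 X11.917 Y14.485
G1 X8.084 Y14.156
G1 X5.952 Y10.955
G1 X7.126 Y7.292
G1 X10.721 Y5.926
G1 X14.031 Y7.885
G1 X14.563 Y11.694
; layer 5
G0 Z16.874
G0 X13.156 Y11.243
G1 X11.392 Y13.104
G1 X8.837 Y12.885
G1 X7.415 Y10.751
G1 X8.198 Y8.309
G1 X10.595 Y7.398
G1 X12.801 Y8.704
G1 X13.156 Y11.243
; layer 6
G0 Z20.248
G0 X11.749 Y10.793
G1 X10.867 Y11.723
G1 X9.589 Y11.613
G1 X8.879 Y10.546
G1 X9.270 Y9.325
G1 X10.468 Y8.870
G1 X11.572 Y9.523
G1 X11.749 Y10.793
M2 ; end

The solid is a regular 7-sided pyramid, base circumscribed radius ≈ 10.3 mm, apex at z ≈ 23.6 mm. Slicing at Δz = 3.375 mm — 7 equal slices spanning the solid's height, so layer i sits at z = i·h/7 — gives 6 non-empty perimeters. Each is a 7-segment closed polygon; G0 lifts to the layer z and rapids to the start vertex, then G1 traces the edges. The cross-section shrinks linearly with z (the slice at the apex is degenerate and omitted).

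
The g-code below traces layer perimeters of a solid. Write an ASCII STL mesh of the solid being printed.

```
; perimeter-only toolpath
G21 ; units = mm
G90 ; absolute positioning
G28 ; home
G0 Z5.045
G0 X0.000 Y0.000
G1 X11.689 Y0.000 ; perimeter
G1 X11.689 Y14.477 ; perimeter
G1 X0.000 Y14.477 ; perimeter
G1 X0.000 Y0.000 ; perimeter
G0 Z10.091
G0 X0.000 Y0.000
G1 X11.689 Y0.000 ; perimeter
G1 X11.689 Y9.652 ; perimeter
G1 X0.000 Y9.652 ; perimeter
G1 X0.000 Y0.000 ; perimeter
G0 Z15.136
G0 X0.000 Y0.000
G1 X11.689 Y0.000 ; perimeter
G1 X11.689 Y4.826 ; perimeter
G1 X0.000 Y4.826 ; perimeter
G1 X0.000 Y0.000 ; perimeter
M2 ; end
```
solid part
  facet normal 0.0000 0.0000 -1.0000
    outer loop
      vertex 11.689 19.303 0.000
      vertex 11.689 0.000 0.000
      vertex 0.000 0.000 0.000
    endloop
  endfacet
  facet normal 0.0000 0.0000 -1.0000
    outer loop
      vertex 0.000 19.303 0.000
      vertex 11.689 19.303 0.000
      vertex 0.000 0.000 0.000
    endloop
  endfacet
  facet normal 0.0000 -1.0000 0.0000
    outer loop
      vertex 0.000 0.000 0.000
      vertex 11.689 0.000 0.000
      vertex 11.689 0.000 20.182
    endloop
  endfacet
  facet normal 0.0000 -1.0000 0.0000
    outer loop
      vertex 0.000 0.000 0.000
      vertex 11.689 0.000 20.182
      vertex 0.000 0.000 20.182
    endloop
  endfacet
  facet normal 0.0000 0.7227 0.6912
    outer loop
      vertex 0.000 0.000 20.182
      vertex 11.689 0.000 20.182
      vertex 11.689 19.303 0.000
    endloop
  endfacet
  facet normal 0.0000 0.7227 0.6912
    outer loop
      vertex 0.000 0.000 20.182
      vertex 11.689 19.303 0.000
      vertex 0.000 19.303 0.000
    endloop
  endfacet
  facet normal -1.0000 0.0000 0.0000
    outer loop
      vertex 0.000 0.000 20.182
      vertex 0.000 19.303 0.000
      vertex 0.000 0.000 0.000
    endloop
  endfacet
  facet normal 1.0000 0.0000 0.0000
    outer loop
      vertex 11.689 0.000 0.000
      vertex 11.689 19.303 0.000
      vertex 11.689 0.000 20.182
    endloop
  endfacet
endsolid part

The G0 Z moves step by Δz≈5.045 mm. The G1 loops shrink linearly with z, so the solid tapers from its base footprint up to z≈20.2. Closing with a flat bottom cap and the tapered top and triangulating gives 8 facets — a wedge (ramp): 11.7 × 19.3 mm base, rising to 20.2 mm along the y=0 edge and sloping linearly to z=0 at y=19.3.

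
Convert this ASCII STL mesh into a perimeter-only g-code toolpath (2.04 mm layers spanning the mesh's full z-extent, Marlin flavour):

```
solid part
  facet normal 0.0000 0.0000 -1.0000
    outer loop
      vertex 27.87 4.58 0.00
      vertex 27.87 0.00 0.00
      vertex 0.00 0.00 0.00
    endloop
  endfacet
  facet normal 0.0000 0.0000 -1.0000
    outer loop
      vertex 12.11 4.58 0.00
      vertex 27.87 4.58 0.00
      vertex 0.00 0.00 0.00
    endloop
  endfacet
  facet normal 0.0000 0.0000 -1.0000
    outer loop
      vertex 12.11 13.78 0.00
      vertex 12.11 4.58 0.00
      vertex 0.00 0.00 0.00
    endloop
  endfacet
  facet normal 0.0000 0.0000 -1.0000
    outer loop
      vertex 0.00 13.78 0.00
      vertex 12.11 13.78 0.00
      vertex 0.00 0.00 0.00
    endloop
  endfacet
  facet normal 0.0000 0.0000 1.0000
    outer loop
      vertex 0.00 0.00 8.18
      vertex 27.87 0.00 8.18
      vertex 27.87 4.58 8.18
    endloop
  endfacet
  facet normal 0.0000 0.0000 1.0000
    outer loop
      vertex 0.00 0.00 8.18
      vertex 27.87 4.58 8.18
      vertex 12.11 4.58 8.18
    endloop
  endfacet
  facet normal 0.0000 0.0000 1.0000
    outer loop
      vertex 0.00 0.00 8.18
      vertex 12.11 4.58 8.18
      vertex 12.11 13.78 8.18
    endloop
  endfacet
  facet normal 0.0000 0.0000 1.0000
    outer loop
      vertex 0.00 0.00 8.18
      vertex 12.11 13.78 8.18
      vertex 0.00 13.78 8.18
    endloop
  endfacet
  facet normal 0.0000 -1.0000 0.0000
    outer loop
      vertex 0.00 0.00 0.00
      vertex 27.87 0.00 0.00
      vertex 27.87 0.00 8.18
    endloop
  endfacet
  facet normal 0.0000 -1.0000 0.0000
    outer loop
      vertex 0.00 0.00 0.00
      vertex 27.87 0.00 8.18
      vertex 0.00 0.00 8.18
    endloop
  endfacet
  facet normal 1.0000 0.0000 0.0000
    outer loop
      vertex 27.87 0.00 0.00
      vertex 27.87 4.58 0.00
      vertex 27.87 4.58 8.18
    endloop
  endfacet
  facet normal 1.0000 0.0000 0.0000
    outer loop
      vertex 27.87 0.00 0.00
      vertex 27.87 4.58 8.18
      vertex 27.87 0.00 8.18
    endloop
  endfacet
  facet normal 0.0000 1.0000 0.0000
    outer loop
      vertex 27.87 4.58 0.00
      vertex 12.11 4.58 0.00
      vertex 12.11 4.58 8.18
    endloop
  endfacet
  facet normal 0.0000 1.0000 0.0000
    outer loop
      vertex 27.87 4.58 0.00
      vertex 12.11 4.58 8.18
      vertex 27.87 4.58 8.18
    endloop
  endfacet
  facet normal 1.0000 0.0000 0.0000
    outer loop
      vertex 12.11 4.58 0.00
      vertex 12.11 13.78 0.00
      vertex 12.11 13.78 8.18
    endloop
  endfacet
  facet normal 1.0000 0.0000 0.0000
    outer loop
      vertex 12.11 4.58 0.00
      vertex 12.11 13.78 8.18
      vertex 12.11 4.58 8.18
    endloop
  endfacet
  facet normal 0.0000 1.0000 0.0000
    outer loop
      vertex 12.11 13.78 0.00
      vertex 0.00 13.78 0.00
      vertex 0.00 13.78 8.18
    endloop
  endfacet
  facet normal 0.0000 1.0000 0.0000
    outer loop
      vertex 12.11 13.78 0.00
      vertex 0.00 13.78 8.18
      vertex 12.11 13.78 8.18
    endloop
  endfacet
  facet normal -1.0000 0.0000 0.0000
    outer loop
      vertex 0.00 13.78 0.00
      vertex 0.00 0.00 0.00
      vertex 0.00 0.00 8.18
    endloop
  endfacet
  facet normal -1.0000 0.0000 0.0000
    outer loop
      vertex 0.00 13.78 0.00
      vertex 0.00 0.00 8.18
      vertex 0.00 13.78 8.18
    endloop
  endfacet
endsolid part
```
; perimeter-only toolpath
G21 ; units = mm
G90 ; absolute positioning
G28 ; home
; layer 1
G0 Z2.04
G0 X0.00 Y0.00
G1 X27.87 Y0.00
G1 X27.87 Y4.58
G1 X12.11 Y4.58
G1 X12.11 Y13.78
G1 X0.00 Y13.78
G1 X0.00 Y0.00
; layer 2
G0 Z4.09
G0 X0.00 Y0.00
G1 X27.87 Y0.00
G1 X27.87 Y4.58
G1 X12.11 Y4.58
G1 X12.11 Y13.78
G1 X0.00 Y13.78
G1 X0.00 Y0.00
; layer 3
G0 Z6.13
G0 X0.00 Y0.00
G1 X27.87 Y0.00
G1 X27.87 Y4.58
G1 X12.11 Y4.58
G1 X12.11 Y13.78
G1 X0.00 Y13.78
G1 X0.00 Y0.00
; layer 4
G0 Z8.18
G0 X0.00 Y0.00
G1 X27.87 Y0.00
G1 X27.87 Y4.58
G1 X12.11 Y4.58
G1 X12.11 Y13.78
G1 X0.00 Y13.78
G1 X0.00 Y0.00
M2 ; end

The solid is an L-shaped prism: outer 27.9 × 13.8 mm, arm thicknesses ≈ 4.58 mm (horizontal) and 12.1 mm (vertical), extruded 8.18 mm in z. Slicing at Δz = 2.04 mm — 4 equal slices spanning the solid's height, so layer i sits at z = i·h/4 — gives 4 non-empty perimeters. Each is a 6-segment closed polygon; G0 lifts to the layer z and rapids to the start vertex, then G1 traces the edges.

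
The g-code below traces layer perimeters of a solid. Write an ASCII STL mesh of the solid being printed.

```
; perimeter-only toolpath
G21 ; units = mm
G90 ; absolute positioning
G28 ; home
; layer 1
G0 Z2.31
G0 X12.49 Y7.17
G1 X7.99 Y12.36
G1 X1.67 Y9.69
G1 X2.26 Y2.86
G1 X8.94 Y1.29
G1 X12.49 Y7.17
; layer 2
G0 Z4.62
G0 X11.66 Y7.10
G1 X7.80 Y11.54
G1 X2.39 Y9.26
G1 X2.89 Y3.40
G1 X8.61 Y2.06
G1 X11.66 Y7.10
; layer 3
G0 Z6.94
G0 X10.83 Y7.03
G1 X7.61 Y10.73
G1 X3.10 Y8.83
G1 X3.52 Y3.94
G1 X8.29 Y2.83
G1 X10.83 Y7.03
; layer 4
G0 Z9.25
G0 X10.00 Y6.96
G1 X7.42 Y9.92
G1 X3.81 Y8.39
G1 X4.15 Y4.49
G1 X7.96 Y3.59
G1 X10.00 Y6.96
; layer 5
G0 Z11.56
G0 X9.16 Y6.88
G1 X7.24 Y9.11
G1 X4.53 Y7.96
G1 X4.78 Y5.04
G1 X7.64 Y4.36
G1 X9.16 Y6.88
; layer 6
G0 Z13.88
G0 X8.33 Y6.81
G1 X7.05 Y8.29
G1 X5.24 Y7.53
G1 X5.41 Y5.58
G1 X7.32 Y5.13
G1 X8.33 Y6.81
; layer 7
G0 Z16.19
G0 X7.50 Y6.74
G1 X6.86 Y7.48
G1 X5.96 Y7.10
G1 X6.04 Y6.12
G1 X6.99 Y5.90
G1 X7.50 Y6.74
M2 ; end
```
solid part
  facet normal 0.0000 0.0000 -1.0000
    outer loop
      vertex 0.96 10.12 0.00
      vertex 8.18 13.17 0.00
      vertex 13.32 7.24 0.00
    endloop
  endfacet
  facet normal 0.0000 0.0000 -1.0000
    outer loop
      vertex 1.63 2.31 0.00
      vertex 0.96 10.12 0.00
      vertex 13.32 7.24 0.00
    endloop
  endfacet
  facet normal 0.0000 0.0000 -1.0000
    outer loop
      vertex 9.26 0.52 0.00
      vertex 1.63 2.31 0.00
      vertex 13.32 7.24 0.00
    endloop
  endfacet
  facet normal 0.7254 0.6288 0.2801
    outer loop
      vertex 13.32 7.24 0.00
      vertex 8.18 13.17 0.00
      vertex 6.67 6.67 18.50
    endloop
  endfacet
  facet normal -0.3736 0.8843 0.2802
    outer loop
      vertex 8.18 13.17 0.00
      vertex 0.96 10.12 0.00
      vertex 6.67 6.67 18.50
    endloop
  endfacet
  facet normal -0.9565 -0.0821 0.2799
    outer loop
      vertex 0.96 10.12 0.00
      vertex 1.63 2.31 0.00
      vertex 6.67 6.67 18.50
    endloop
  endfacet
  facet normal -0.2193 -0.9346 0.2800
    outer loop
      vertex 1.63 2.31 0.00
      vertex 9.26 0.52 0.00
      vertex 6.67 6.67 18.50
    endloop
  endfacet
  facet normal 0.8217 -0.4964 0.2801
    outer loop
      vertex 9.26 0.52 0.00
      vertex 13.32 7.24 0.00
      vertex 6.67 6.67 18.50
    endloop
  endfacet
endsolid part

The G0 Z moves step by Δz≈2.31 mm. The G1 loops shrink linearly with z, so the solid tapers from its base footprint up to z≈18.5. Closing with a flat bottom cap and the tapered top and triangulating gives 8 facets — a regular 5-sided pyramid, base circumscribed radius ≈ 6.67 mm, apex at z ≈ 18.5 mm.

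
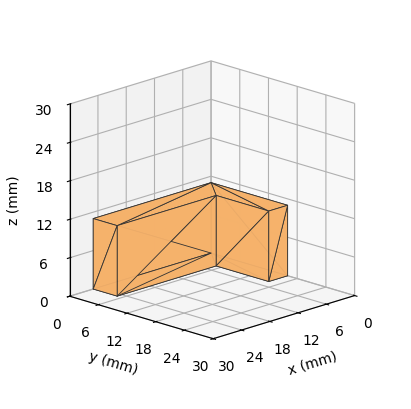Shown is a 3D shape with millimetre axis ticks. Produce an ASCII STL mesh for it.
Reading the render: the shape is an L-shaped prism: outer 25 × 16 mm, arm thicknesses ≈ 5 mm (horizontal) and 4 mm (vertical), extruded 11 mm in z (dimensions read to the nearest mm from the axis ticks). For the STL, each face is triangulated and given an outward normal.

solid part
  facet normal 0.0000 0.0000 -1.0000
    outer loop
      vertex 25.00 5.00 0.00
      vertex 25.00 0.00 0.00
      vertex 0.00 0.00 0.00
    endloop
  endfacet
  facet normal 0.0000 0.0000 -1.0000
    outer loop
      vertex 4.00 5.00 0.00
      vertex 25.00 5.00 0.00
      vertex 0.00 0.00 0.00
    endloop
  endfacet
  facet normal 0.0000 0.0000 -1.0000
    outer loop
      vertex 4.00 16.00 0.00
      vertex 4.00 5.00 0.00
      vertex 0.00 0.00 0.00
    endloop
  endfacet
  facet normal 0.0000 0.0000 -1.0000
    outer loop
      vertex 0.00 16.00 0.00
      vertex 4.00 16.00 0.00
      vertex 0.00 0.00 0.00
    endloop
  endfacet
  facet normal 0.0000 0.0000 1.0000
    outer loop
      vertex 0.00 0.00 11.00
      vertex 25.00 0.00 11.00
      vertex 25.00 5.00 11.00
    endloop
  endfacet
  facet normal 0.0000 0.0000 1.0000
    outer loop
      vertex 0.00 0.00 11.00
      vertex 25.00 5.00 11.00
      vertex 4.00 5.00 11.00
    endloop
  endfacet
  facet normal 0.0000 0.0000 1.0000
    outer loop
      vertex 0.00 0.00 11.00
      vertex 4.00 5.00 11.00
      vertex 4.00 16.00 11.00
    endloop
  endfacet
  facet normal 0.0000 0.0000 1.0000
    outer loop
      vertex 0.00 0.00 11.00
      vertex 4.00 16.00 11.00
      vertex 0.00 16.00 11.00
    endloop
  endfacet
  facet normal 0.0000 -1.0000 0.0000
    outer loop
      vertex 0.00 0.00 0.00
      vertex 25.00 0.00 0.00
      vertex 25.00 0.00 11.00
    endloop
  endfacet
  facet normal 0.0000 -1.0000 0.0000
    outer loop
      vertex 0.00 0.00 0.00
      vertex 25.00 0.00 11.00
      vertex 0.00 0.00 11.00
    endloop
  endfacet
  facet normal 1.0000 0.0000 0.0000
    outer loop
      vertex 25.00 0.00 0.00
      vertex 25.00 5.00 0.00
      vertex 25.00 5.00 11.00
    endloop
  endfacet
  facet normal 1.0000 0.0000 0.0000
    outer loop
      vertex 25.00 0.00 0.00
      vertex 25.00 5.00 11.00
      vertex 25.00 0.00 11.00
    endloop
  endfacet
  facet normal 0.0000 1.0000 0.0000
    outer loop
      vertex 25.00 5.00 0.00
      vertex 4.00 5.00 0.00
      vertex 4.00 5.00 11.00
    endloop
  endfacet
  facet normal 0.0000 1.0000 0.0000
    outer loop
      vertex 25.00 5.00 0.00
      vertex 4.00 5.00 11.00
      vertex 25.00 5.00 11.00
    endloop
  endfacet
  facet normal 1.0000 0.0000 0.0000
    outer loop
      vertex 4.00 5.00 0.00
      vertex 4.00 16.00 0.00
      vertex 4.00 16.00 11.00
    endloop
  endfacet
  facet normal 1.0000 0.0000 0.0000
    outer loop
      vertex 4.00 5.00 0.00
      vertex 4.00 16.00 11.00
      vertex 4.00 5.00 11.00
    endloop
  endfacet
  facet normal 0.0000 1.0000 0.0000
    outer loop
      vertex 4.00 16.00 0.00
      vertex 0.00 16.00 0.00
      vertex 0.00 16.00 11.00
    endloop
  endfacet
  facet normal 0.0000 1.0000 0.0000
    outer loop
      vertex 4.00 16.00 0.00
      vertex 0.00 16.00 11.00
      vertex 4.00 16.00 11.00
    endloop
  endfacet
  facet normal -1.0000 0.0000 0.0000
    outer loop
      vertex 0.00 16.00 0.00
      vertex 0.00 0.00 0.00
      vertex 0.00 0.00 11.00
    endloop
  endfacet
  facet normal -1.0000 0.0000 0.0000
    outer loop
      vertex 0.00 16.00 0.00
      vertex 0.00 0.00 11.00
      vertex 0.00 16.00 11.00
    endloop
  endfacet
endsolid part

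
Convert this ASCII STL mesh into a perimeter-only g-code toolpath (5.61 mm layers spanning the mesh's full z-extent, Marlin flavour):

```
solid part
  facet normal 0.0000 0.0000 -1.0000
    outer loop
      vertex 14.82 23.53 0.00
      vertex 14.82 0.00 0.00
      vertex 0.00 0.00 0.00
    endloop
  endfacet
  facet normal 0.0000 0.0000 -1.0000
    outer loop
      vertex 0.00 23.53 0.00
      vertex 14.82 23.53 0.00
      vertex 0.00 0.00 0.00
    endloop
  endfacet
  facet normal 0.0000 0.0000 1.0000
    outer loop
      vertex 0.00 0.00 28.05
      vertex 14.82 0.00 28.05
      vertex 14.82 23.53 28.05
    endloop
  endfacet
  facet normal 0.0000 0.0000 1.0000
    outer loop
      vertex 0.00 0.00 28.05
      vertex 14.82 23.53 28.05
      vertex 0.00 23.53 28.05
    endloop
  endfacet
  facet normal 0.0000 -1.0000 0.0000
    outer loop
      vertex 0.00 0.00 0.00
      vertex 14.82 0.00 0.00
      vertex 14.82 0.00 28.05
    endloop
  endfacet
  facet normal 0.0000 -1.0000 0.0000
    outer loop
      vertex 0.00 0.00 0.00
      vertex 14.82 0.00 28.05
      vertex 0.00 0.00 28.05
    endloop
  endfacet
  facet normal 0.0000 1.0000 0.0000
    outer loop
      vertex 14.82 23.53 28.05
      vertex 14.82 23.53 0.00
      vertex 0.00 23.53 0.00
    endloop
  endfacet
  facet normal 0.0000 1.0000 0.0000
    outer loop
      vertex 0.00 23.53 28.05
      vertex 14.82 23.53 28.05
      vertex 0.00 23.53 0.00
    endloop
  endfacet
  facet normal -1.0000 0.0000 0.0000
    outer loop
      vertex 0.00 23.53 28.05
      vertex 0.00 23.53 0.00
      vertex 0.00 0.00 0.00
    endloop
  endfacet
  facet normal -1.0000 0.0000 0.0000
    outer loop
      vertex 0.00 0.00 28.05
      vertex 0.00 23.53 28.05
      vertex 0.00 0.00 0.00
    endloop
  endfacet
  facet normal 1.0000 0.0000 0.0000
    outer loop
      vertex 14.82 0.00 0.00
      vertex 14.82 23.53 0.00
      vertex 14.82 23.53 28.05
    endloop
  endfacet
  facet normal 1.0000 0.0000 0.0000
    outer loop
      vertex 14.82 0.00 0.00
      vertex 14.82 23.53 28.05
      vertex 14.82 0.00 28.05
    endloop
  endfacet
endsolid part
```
; perimeter-only toolpath
G21 ; units = mm
G90 ; absolute positioning
G28 ; home
; layer 1
G0 Z5.61
G0 X0.00 Y0.00
G1 X14.82 Y0.00
G1 X14.82 Y23.53
G1 X0.00 Y23.53
G1 X0.00 Y0.00
; layer 2
G0 Z11.22
G0 X0.00 Y0.00
G1 X14.82 Y0.00
G1 X14.82 Y23.53
G1 X0.00 Y23.53
G1 X0.00 Y0.00
; layer 3
G0 Z16.83
G0 X0.00 Y0.00
G1 X14.82 Y0.00
G1 X14.82 Y23.53
G1 X0.00 Y23.53
G1 X0.00 Y0.00
; layer 4
G0 Z22.44
G0 X0.00 Y0.00
G1 X14.82 Y0.00
G1 X14.82 Y23.53
G1 X0.00 Y23.53
G1 X0.00 Y0.00
; layer 5
G0 Z28.05
G0 X0.00 Y0.00
G1 X14.82 Y0.00
G1 X14.82 Y23.53
G1 X0.00 Y23.53
G1 X0.00 Y0.00
M2 ; end

The solid is a rectangular box, roughly 14.8 × 23.5 mm footprint and 28.1 mm tall. Slicing at Δz = 5.61 mm — 5 equal slices spanning the solid's height, so layer i sits at z = i·h/5 — gives 5 non-empty perimeters. Each is a 4-segment closed polygon; G0 lifts to the layer z and rapids to the start vertex, then G1 traces the edges.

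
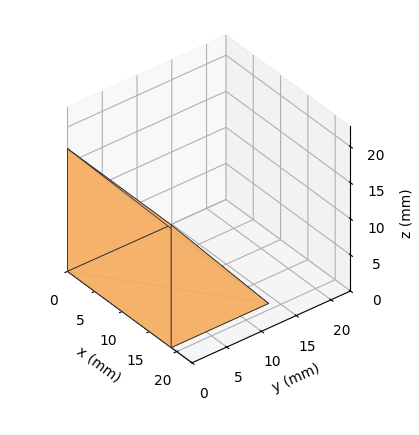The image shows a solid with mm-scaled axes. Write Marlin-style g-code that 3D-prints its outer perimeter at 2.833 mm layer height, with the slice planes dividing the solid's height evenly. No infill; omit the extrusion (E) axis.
Reading the render: the shape is a wedge (ramp): 19 × 14 mm base, rising to 17 mm along the y=0 edge and sloping linearly to z=0 at y=14 (dimensions read to the nearest mm from the axis ticks). For the g-code, the solid's height is divided into equal slices at the stated Δz and each level perimeter traced with G1 moves after a G0 lift.

; perimeter-only toolpath
G21 ; units = mm
G90 ; absolute positioning
G28 ; home
; layer 1
G0 Z2.833
G0 X0.000 Y0.000
G1 X19.000 Y0.000
G1 X19.000 Y11.667
G1 X0.000 Y11.667
G1 X0.000 Y0.000
; layer 2
G0 Z5.667
G0 X0.000 Y0.000
G1 X19.000 Y0.000
G1 X19.000 Y9.333
G1 X0.000 Y9.333
G1 X0.000 Y0.000
; layer 3
G0 Z8.500
G0 X0.000 Y0.000
G1 X19.000 Y0.000
G1 X19.000 Y7.000
G1 X0.000 Y7.000
G1 X0.000 Y0.000
; layer 4
G0 Z11.333
G0 X0.000 Y0.000
G1 X19.000 Y0.000
G1 X19.000 Y4.667
G1 X0.000 Y4.667
G1 X0.000 Y0.000
; layer 5
G0 Z14.167
G0 X0.000 Y0.000
G1 X19.000 Y0.000
G1 X19.000 Y2.333
G1 X0.000 Y2.333
G1 X0.000 Y0.000
M2 ; end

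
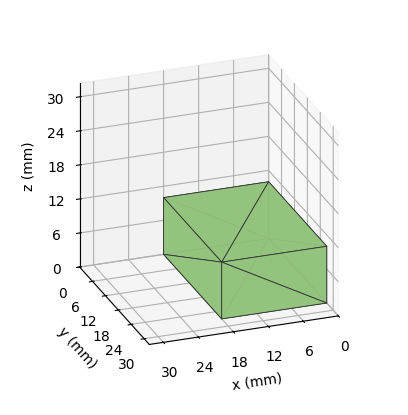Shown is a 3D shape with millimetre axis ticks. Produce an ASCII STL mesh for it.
Reading the render: the shape is a rectangular box, roughly 18 × 27 mm footprint and 10 mm tall (dimensions read to the nearest mm from the axis ticks). For the STL, each face is triangulated and given an outward normal.

solid part
  facet normal 0.0000 0.0000 -1.0000
    outer loop
      vertex 18.0 27.0 0.0
      vertex 18.0 0.0 0.0
      vertex 0.0 0.0 0.0
    endloop
  endfacet
  facet normal 0.0000 0.0000 -1.0000
    outer loop
      vertex 0.0 27.0 0.0
      vertex 18.0 27.0 0.0
      vertex 0.0 0.0 0.0
    endloop
  endfacet
  facet normal 0.0000 0.0000 1.0000
    outer loop
      vertex 0.0 0.0 10.0
      vertex 18.0 0.0 10.0
      vertex 18.0 27.0 10.0
    endloop
  endfacet
  facet normal 0.0000 0.0000 1.0000
    outer loop
      vertex 0.0 0.0 10.0
      vertex 18.0 27.0 10.0
      vertex 0.0 27.0 10.0
    endloop
  endfacet
  facet normal 0.0000 -1.0000 0.0000
    outer loop
      vertex 0.0 0.0 0.0
      vertex 18.0 0.0 0.0
      vertex 18.0 0.0 10.0
    endloop
  endfacet
  facet normal 0.0000 -1.0000 0.0000
    outer loop
      vertex 0.0 0.0 0.0
      vertex 18.0 0.0 10.0
      vertex 0.0 0.0 10.0
    endloop
  endfacet
  facet normal 0.0000 1.0000 0.0000
    outer loop
      vertex 18.0 27.0 10.0
      vertex 18.0 27.0 0.0
      vertex 0.0 27.0 0.0
    endloop
  endfacet
  facet normal 0.0000 1.0000 0.0000
    outer loop
      vertex 0.0 27.0 10.0
      vertex 18.0 27.0 10.0
      vertex 0.0 27.0 0.0
    endloop
  endfacet
  facet normal -1.0000 0.0000 0.0000
    outer loop
      vertex 0.0 27.0 10.0
      vertex 0.0 27.0 0.0
      vertex 0.0 0.0 0.0
    endloop
  endfacet
  facet normal -1.0000 0.0000 0.0000
    outer loop
      vertex 0.0 0.0 10.0
      vertex 0.0 27.0 10.0
      vertex 0.0 0.0 0.0
    endloop
  endfacet
  facet normal 1.0000 0.0000 0.0000
    outer loop
      vertex 18.0 0.0 0.0
      vertex 18.0 27.0 0.0
      vertex 18.0 27.0 10.0
    endloop
  endfacet
  facet normal 1.0000 0.0000 0.0000
    outer loop
      vertex 18.0 0.0 0.0
      vertex 18.0 27.0 10.0
      vertex 18.0 0.0 10.0
    endloop
  endfacet
endsolid part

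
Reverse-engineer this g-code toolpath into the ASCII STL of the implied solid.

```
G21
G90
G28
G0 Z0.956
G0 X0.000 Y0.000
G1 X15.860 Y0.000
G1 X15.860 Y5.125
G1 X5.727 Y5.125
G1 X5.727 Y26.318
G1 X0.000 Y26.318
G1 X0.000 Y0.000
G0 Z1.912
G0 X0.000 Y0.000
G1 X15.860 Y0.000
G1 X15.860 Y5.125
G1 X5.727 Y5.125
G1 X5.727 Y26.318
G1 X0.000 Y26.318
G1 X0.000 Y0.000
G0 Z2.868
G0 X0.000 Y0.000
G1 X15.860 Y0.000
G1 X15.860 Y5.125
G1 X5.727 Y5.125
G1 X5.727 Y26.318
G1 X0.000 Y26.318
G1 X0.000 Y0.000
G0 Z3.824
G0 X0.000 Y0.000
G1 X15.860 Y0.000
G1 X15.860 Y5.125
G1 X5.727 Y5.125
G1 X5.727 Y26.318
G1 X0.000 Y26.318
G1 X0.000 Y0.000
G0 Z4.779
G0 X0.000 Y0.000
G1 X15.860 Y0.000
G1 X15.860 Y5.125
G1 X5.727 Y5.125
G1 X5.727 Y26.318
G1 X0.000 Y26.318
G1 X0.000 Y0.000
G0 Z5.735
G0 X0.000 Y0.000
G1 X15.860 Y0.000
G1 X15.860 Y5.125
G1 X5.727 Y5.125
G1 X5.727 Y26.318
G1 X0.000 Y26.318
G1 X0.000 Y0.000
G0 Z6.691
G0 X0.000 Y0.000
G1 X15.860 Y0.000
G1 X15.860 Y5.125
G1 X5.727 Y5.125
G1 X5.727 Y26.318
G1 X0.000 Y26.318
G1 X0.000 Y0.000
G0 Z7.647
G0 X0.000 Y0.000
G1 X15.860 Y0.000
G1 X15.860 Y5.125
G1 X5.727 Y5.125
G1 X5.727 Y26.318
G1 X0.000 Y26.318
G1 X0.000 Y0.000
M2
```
solid part
  facet normal 0.0000 0.0000 -1.0000
    outer loop
      vertex 15.860 5.125 0.000
      vertex 15.860 0.000 0.000
      vertex 0.000 0.000 0.000
    endloop
  endfacet
  facet normal 0.0000 0.0000 -1.0000
    outer loop
      vertex 5.727 5.125 0.000
      vertex 15.860 5.125 0.000
      vertex 0.000 0.000 0.000
    endloop
  endfacet
  facet normal 0.0000 0.0000 -1.0000
    outer loop
      vertex 5.727 26.318 0.000
      vertex 5.727 5.125 0.000
      vertex 0.000 0.000 0.000
    endloop
  endfacet
  facet normal 0.0000 0.0000 -1.0000
    outer loop
      vertex 0.000 26.318 0.000
      vertex 5.727 26.318 0.000
      vertex 0.000 0.000 0.000
    endloop
  endfacet
  facet normal 0.0000 0.0000 1.0000
    outer loop
      vertex 0.000 0.000 7.647
      vertex 15.860 0.000 7.647
      vertex 15.860 5.125 7.647
    endloop
  endfacet
  facet normal 0.0000 0.0000 1.0000
    outer loop
      vertex 0.000 0.000 7.647
      vertex 15.860 5.125 7.647
      vertex 5.727 5.125 7.647
    endloop
  endfacet
  facet normal 0.0000 0.0000 1.0000
    outer loop
      vertex 0.000 0.000 7.647
      vertex 5.727 5.125 7.647
      vertex 5.727 26.318 7.647
    endloop
  endfacet
  facet normal 0.0000 0.0000 1.0000
    outer loop
      vertex 0.000 0.000 7.647
      vertex 5.727 26.318 7.647
      vertex 0.000 26.318 7.647
    endloop
  endfacet
  facet normal 0.0000 -1.0000 0.0000
    outer loop
      vertex 0.000 0.000 0.000
      vertex 15.860 0.000 0.000
      vertex 15.860 0.000 7.647
    endloop
  endfacet
  facet normal 0.0000 -1.0000 0.0000
    outer loop
      vertex 0.000 0.000 0.000
      vertex 15.860 0.000 7.647
      vertex 0.000 0.000 7.647
    endloop
  endfacet
  facet normal 1.0000 0.0000 0.0000
    outer loop
      vertex 15.860 0.000 0.000
      vertex 15.860 5.125 0.000
      vertex 15.860 5.125 7.647
    endloop
  endfacet
  facet normal 1.0000 0.0000 0.0000
    outer loop
      vertex 15.860 0.000 0.000
      vertex 15.860 5.125 7.647
      vertex 15.860 0.000 7.647
    endloop
  endfacet
  facet normal 0.0000 1.0000 0.0000
    outer loop
      vertex 15.860 5.125 0.000
      vertex 5.727 5.125 0.000
      vertex 5.727 5.125 7.647
    endloop
  endfacet
  facet normal 0.0000 1.0000 0.0000
    outer loop
      vertex 15.860 5.125 0.000
      vertex 5.727 5.125 7.647
      vertex 15.860 5.125 7.647
    endloop
  endfacet
  facet normal 1.0000 0.0000 0.0000
    outer loop
      vertex 5.727 5.125 0.000
      vertex 5.727 26.318 0.000
      vertex 5.727 26.318 7.647
    endloop
  endfacet
  facet normal 1.0000 0.0000 0.0000
    outer loop
      vertex 5.727 5.125 0.000
      vertex 5.727 26.318 7.647
      vertex 5.727 5.125 7.647
    endloop
  endfacet
  facet normal 0.0000 1.0000 0.0000
    outer loop
      vertex 5.727 26.318 0.000
      vertex 0.000 26.318 0.000
      vertex 0.000 26.318 7.647
    endloop
  endfacet
  facet normal 0.0000 1.0000 0.0000
    outer loop
      vertex 5.727 26.318 0.000
      vertex 0.000 26.318 7.647
      vertex 5.727 26.318 7.647
    endloop
  endfacet
  facet normal -1.0000 0.0000 0.0000
    outer loop
      vertex 0.000 26.318 0.000
      vertex 0.000 0.000 0.000
      vertex 0.000 0.000 7.647
    endloop
  endfacet
  facet normal -1.0000 0.0000 0.0000
    outer loop
      vertex 0.000 26.318 0.000
      vertex 0.000 0.000 7.647
      vertex 0.000 26.318 7.647
    endloop
  endfacet
endsolid part

The G0 Z moves step by Δz≈0.956 mm. Every layer's G1 loop is the same polygon, so the solid is a straight extrusion of it from z=0 to z≈7.65. Closing with flat bottom and top caps and triangulating gives 20 facets — an L-shaped prism: outer 15.9 × 26.3 mm, arm thicknesses ≈ 5.12 mm (horizontal) and 5.73 mm (vertical), extruded 7.65 mm in z.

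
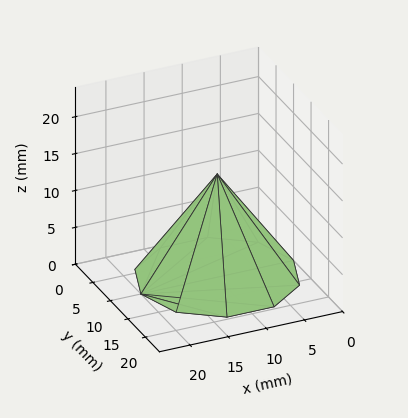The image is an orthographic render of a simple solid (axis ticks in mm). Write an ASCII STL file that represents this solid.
Reading the render: the shape is a regular 10-sided pyramid, base circumscribed radius ≈ 10 mm, apex at z ≈ 14 mm (dimensions read to the nearest mm from the axis ticks). For the STL, each face is triangulated and given an outward normal.

solid part
  facet normal 0.0000 0.0000 -1.0000
    outer loop
      vertex 13.09 19.51 0.00
      vertex 18.09 15.88 0.00
      vertex 20.00 10.00 0.00
    endloop
  endfacet
  facet normal 0.0000 0.0000 -1.0000
    outer loop
      vertex 6.91 19.51 0.00
      vertex 13.09 19.51 0.00
      vertex 20.00 10.00 0.00
    endloop
  endfacet
  facet normal 0.0000 0.0000 -1.0000
    outer loop
      vertex 1.91 15.88 0.00
      vertex 6.91 19.51 0.00
      vertex 20.00 10.00 0.00
    endloop
  endfacet
  facet normal 0.0000 0.0000 -1.0000
    outer loop
      vertex 0.00 10.00 0.00
      vertex 1.91 15.88 0.00
      vertex 20.00 10.00 0.00
    endloop
  endfacet
  facet normal 0.0000 0.0000 -1.0000
    outer loop
      vertex 1.91 4.12 0.00
      vertex 0.00 10.00 0.00
      vertex 20.00 10.00 0.00
    endloop
  endfacet
  facet normal 0.0000 0.0000 -1.0000
    outer loop
      vertex 6.91 0.49 0.00
      vertex 1.91 4.12 0.00
      vertex 20.00 10.00 0.00
    endloop
  endfacet
  facet normal 0.0000 0.0000 -1.0000
    outer loop
      vertex 13.09 0.49 0.00
      vertex 6.91 0.49 0.00
      vertex 20.00 10.00 0.00
    endloop
  endfacet
  facet normal 0.0000 0.0000 -1.0000
    outer loop
      vertex 18.09 4.12 0.00
      vertex 13.09 0.49 0.00
      vertex 20.00 10.00 0.00
    endloop
  endfacet
  facet normal 0.7867 0.2555 0.5619
    outer loop
      vertex 20.00 10.00 0.00
      vertex 18.09 15.88 0.00
      vertex 10.00 10.00 14.00
    endloop
  endfacet
  facet normal 0.4860 0.6694 0.5620
    outer loop
      vertex 18.09 15.88 0.00
      vertex 13.09 19.51 0.00
      vertex 10.00 10.00 14.00
    endloop
  endfacet
  facet normal 0.0000 0.8272 0.5619
    outer loop
      vertex 13.09 19.51 0.00
      vertex 6.91 19.51 0.00
      vertex 10.00 10.00 14.00
    endloop
  endfacet
  facet normal -0.4860 0.6694 0.5620
    outer loop
      vertex 6.91 19.51 0.00
      vertex 1.91 15.88 0.00
      vertex 10.00 10.00 14.00
    endloop
  endfacet
  facet normal -0.7867 0.2555 0.5619
    outer loop
      vertex 1.91 15.88 0.00
      vertex 0.00 10.00 0.00
      vertex 10.00 10.00 14.00
    endloop
  endfacet
  facet normal -0.7867 -0.2555 0.5619
    outer loop
      vertex 0.00 10.00 0.00
      vertex 1.91 4.12 0.00
      vertex 10.00 10.00 14.00
    endloop
  endfacet
  facet normal -0.4860 -0.6694 0.5620
    outer loop
      vertex 1.91 4.12 0.00
      vertex 6.91 0.49 0.00
      vertex 10.00 10.00 14.00
    endloop
  endfacet
  facet normal 0.0000 -0.8272 0.5619
    outer loop
      vertex 6.91 0.49 0.00
      vertex 13.09 0.49 0.00
      vertex 10.00 10.00 14.00
    endloop
  endfacet
  facet normal 0.4860 -0.6694 0.5620
    outer loop
      vertex 13.09 0.49 0.00
      vertex 18.09 4.12 0.00
      vertex 10.00 10.00 14.00
    endloop
  endfacet
  facet normal 0.7867 -0.2555 0.5619
    outer loop
      vertex 18.09 4.12 0.00
      vertex 20.00 10.00 0.00
      vertex 10.00 10.00 14.00
    endloop
  endfacet
endsolid part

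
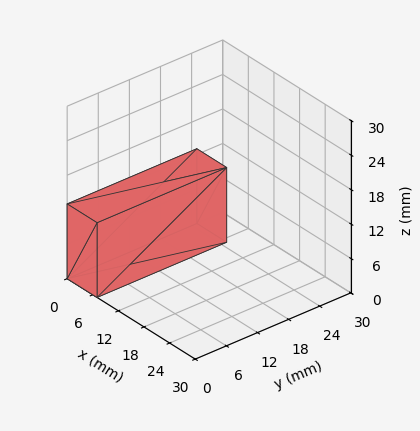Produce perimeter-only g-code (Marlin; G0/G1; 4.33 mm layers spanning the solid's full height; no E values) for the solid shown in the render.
Reading the render: the shape is a rectangular box, roughly 7 × 25 mm footprint and 13 mm tall (dimensions read to the nearest mm from the axis ticks). For the g-code, the solid's height is divided into equal slices at the stated Δz and each level perimeter traced with G1 moves after a G0 lift.

; perimeter-only toolpath
G21 ; units = mm
G90 ; absolute positioning
G28 ; home
; layer 1
G0 Z4.33
G0 X0.00 Y0.00
G1 X7.00 Y0.00
G1 X7.00 Y25.00
G1 X0.00 Y25.00
G1 X0.00 Y0.00
; layer 2
G0 Z8.67
G0 X0.00 Y0.00
G1 X7.00 Y0.00
G1 X7.00 Y25.00
G1 X0.00 Y25.00
G1 X0.00 Y0.00
; layer 3
G0 Z13.00
G0 X0.00 Y0.00
G1 X7.00 Y0.00
G1 X7.00 Y25.00
G1 X0.00 Y25.00
G1 X0.00 Y0.00
M2 ; end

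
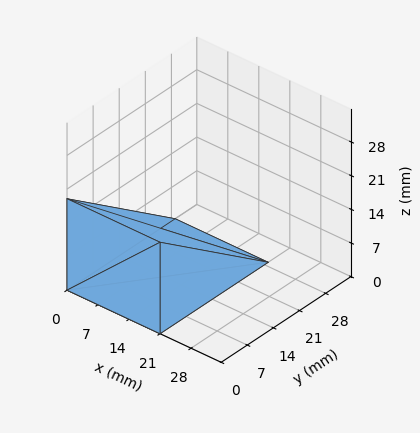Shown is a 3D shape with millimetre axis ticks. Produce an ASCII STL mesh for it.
Reading the render: the shape is a wedge (ramp): 21 × 29 mm base, rising to 19 mm along the y=0 edge and sloping linearly to z=0 at y=29 (dimensions read to the nearest mm from the axis ticks). For the STL, each face is triangulated and given an outward normal.

solid part
  facet normal 0.0000 0.0000 -1.0000
    outer loop
      vertex 21.000 29.000 0.000
      vertex 21.000 0.000 0.000
      vertex 0.000 0.000 0.000
    endloop
  endfacet
  facet normal 0.0000 0.0000 -1.0000
    outer loop
      vertex 0.000 29.000 0.000
      vertex 21.000 29.000 0.000
      vertex 0.000 0.000 0.000
    endloop
  endfacet
  facet normal 0.0000 -1.0000 0.0000
    outer loop
      vertex 0.000 0.000 0.000
      vertex 21.000 0.000 0.000
      vertex 21.000 0.000 19.000
    endloop
  endfacet
  facet normal 0.0000 -1.0000 0.0000
    outer loop
      vertex 0.000 0.000 0.000
      vertex 21.000 0.000 19.000
      vertex 0.000 0.000 19.000
    endloop
  endfacet
  facet normal 0.0000 0.5480 0.8365
    outer loop
      vertex 0.000 0.000 19.000
      vertex 21.000 0.000 19.000
      vertex 21.000 29.000 0.000
    endloop
  endfacet
  facet normal 0.0000 0.5480 0.8365
    outer loop
      vertex 0.000 0.000 19.000
      vertex 21.000 29.000 0.000
      vertex 0.000 29.000 0.000
    endloop
  endfacet
  facet normal -1.0000 0.0000 0.0000
    outer loop
      vertex 0.000 0.000 19.000
      vertex 0.000 29.000 0.000
      vertex 0.000 0.000 0.000
    endloop
  endfacet
  facet normal 1.0000 0.0000 0.0000
    outer loop
      vertex 21.000 0.000 0.000
      vertex 21.000 29.000 0.000
      vertex 21.000 0.000 19.000
    endloop
  endfacet
endsolid part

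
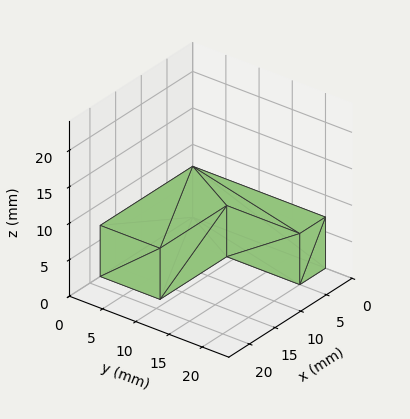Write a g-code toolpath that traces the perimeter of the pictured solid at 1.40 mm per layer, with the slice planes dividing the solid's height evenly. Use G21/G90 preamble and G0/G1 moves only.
Reading the render: the shape is an L-shaped prism: outer 18 × 20 mm, arm thicknesses ≈ 9 mm (horizontal) and 5 mm (vertical), extruded 7 mm in z (dimensions read to the nearest mm from the axis ticks). For the g-code, the solid's height is divided into equal slices at the stated Δz and each level perimeter traced with G1 moves after a G0 lift.

; perimeter-only toolpath
G21 ; units = mm
G90 ; absolute positioning
G28 ; home
; layer 1
G0 Z1.40
G0 X0.00 Y0.00
G1 X18.00 Y0.00
G1 X18.00 Y9.00
G1 X5.00 Y9.00
G1 X5.00 Y20.00
G1 X0.00 Y20.00
G1 X0.00 Y0.00
; layer 2
G0 Z2.80
G0 X0.00 Y0.00
G1 X18.00 Y0.00
G1 X18.00 Y9.00
G1 X5.00 Y9.00
G1 X5.00 Y20.00
G1 X0.00 Y20.00
G1 X0.00 Y0.00
; layer 3
G0 Z4.20
G0 X0.00 Y0.00
G1 X18.00 Y0.00
G1 X18.00 Y9.00
G1 X5.00 Y9.00
G1 X5.00 Y20.00
G1 X0.00 Y20.00
G1 X0.00 Y0.00
; layer 4
G0 Z5.60
G0 X0.00 Y0.00
G1 X18.00 Y0.00
G1 X18.00 Y9.00
G1 X5.00 Y9.00
G1 X5.00 Y20.00
G1 X0.00 Y20.00
G1 X0.00 Y0.00
; layer 5
G0 Z7.00
G0 X0.00 Y0.00
G1 X18.00 Y0.00
G1 X18.00 Y9.00
G1 X5.00 Y9.00
G1 X5.00 Y20.00
G1 X0.00 Y20.00
G1 X0.00 Y0.00
M2 ; end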